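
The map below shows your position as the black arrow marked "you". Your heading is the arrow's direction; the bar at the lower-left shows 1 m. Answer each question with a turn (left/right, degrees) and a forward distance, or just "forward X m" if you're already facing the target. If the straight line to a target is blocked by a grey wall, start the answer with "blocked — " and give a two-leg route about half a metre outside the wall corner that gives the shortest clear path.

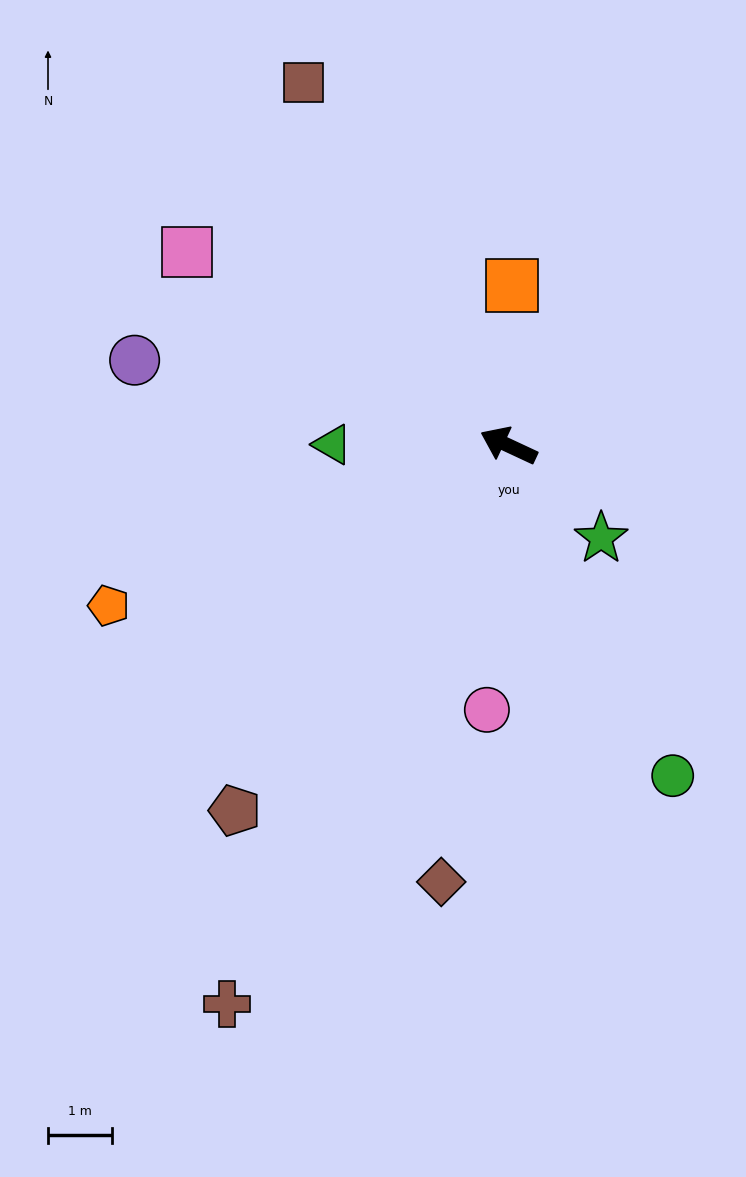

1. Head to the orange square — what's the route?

turn right 66°, forward 2.5 m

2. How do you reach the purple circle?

turn left 12°, forward 6.0 m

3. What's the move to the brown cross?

turn left 88°, forward 9.8 m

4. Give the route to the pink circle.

turn left 110°, forward 4.2 m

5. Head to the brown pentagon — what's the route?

turn left 78°, forward 7.2 m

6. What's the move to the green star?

turn left 160°, forward 2.1 m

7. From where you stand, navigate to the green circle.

turn left 141°, forward 5.8 m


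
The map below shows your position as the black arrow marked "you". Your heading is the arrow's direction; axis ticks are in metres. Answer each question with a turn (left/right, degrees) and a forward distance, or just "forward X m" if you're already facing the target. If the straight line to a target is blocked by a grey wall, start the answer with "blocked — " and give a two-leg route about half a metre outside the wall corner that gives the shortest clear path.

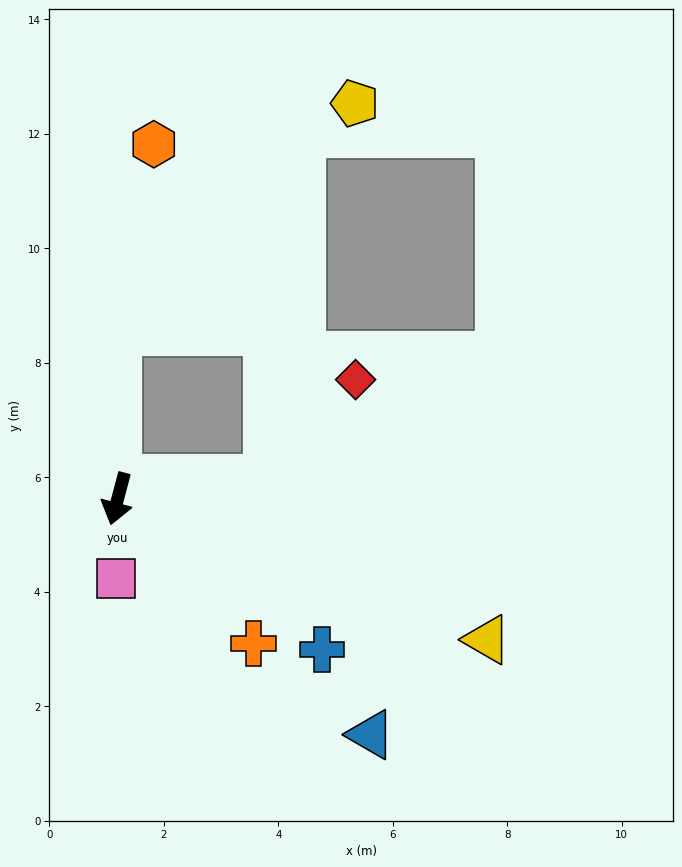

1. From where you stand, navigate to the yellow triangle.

turn left 84°, forward 6.9 m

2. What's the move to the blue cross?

turn left 68°, forward 4.4 m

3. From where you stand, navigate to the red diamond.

blocked — turn left 112°, forward 2.7 m, then turn left 41°, forward 2.3 m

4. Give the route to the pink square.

turn left 14°, forward 1.4 m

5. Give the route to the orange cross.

turn left 58°, forward 3.5 m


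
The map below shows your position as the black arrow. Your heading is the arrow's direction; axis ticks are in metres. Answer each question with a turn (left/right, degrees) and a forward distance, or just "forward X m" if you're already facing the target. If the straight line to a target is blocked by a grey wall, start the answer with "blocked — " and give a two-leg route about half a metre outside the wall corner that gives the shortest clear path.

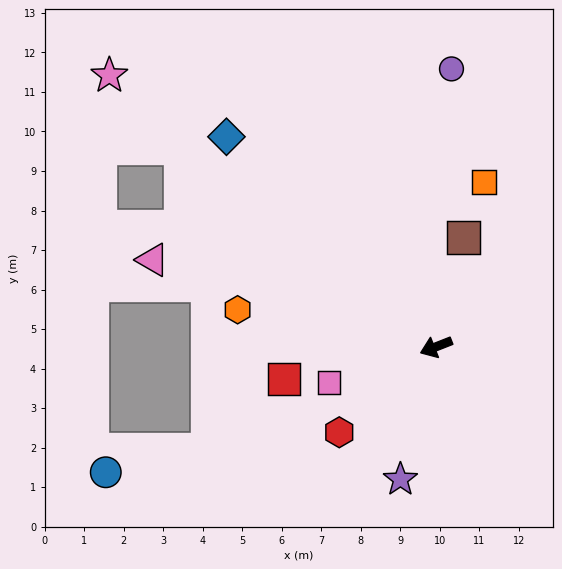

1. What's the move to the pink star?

turn right 61°, forward 10.7 m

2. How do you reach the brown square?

turn right 126°, forward 2.8 m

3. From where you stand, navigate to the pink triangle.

turn right 39°, forward 7.5 m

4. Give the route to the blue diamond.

turn right 67°, forward 7.5 m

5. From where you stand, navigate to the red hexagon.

turn left 20°, forward 3.3 m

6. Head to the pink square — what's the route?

turn right 3°, forward 2.9 m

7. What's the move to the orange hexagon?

turn right 32°, forward 5.1 m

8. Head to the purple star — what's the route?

turn left 53°, forward 3.5 m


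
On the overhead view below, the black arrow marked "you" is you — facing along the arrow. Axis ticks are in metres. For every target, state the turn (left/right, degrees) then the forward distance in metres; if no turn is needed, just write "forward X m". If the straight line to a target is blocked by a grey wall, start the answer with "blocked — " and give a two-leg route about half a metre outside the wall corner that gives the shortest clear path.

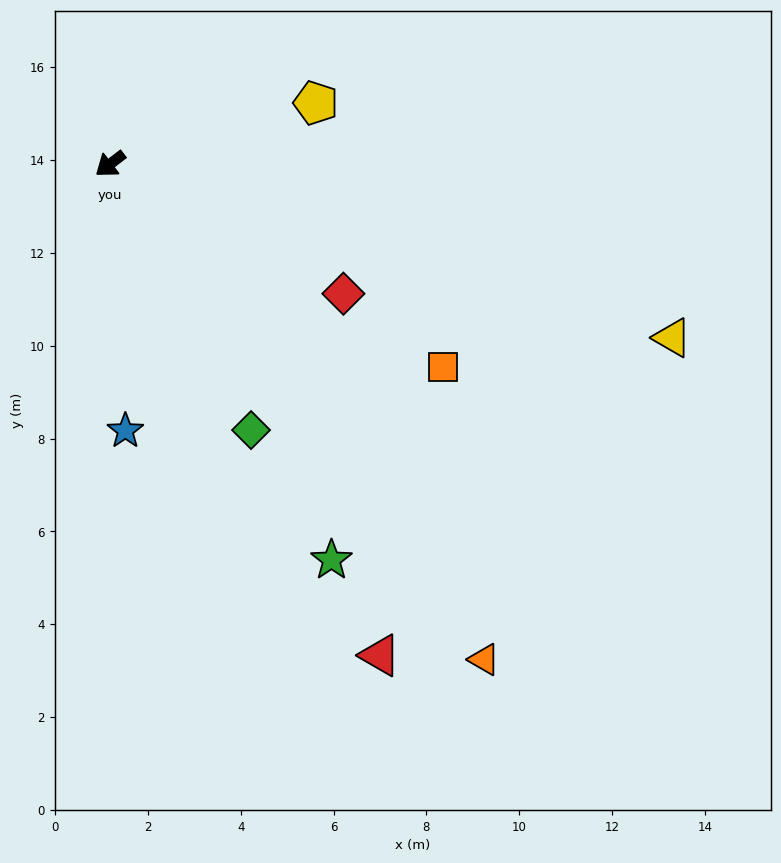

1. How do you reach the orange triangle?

turn left 90°, forward 13.4 m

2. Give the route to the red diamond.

turn left 113°, forward 5.7 m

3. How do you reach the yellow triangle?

turn left 125°, forward 12.7 m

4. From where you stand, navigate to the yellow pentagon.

turn left 159°, forward 4.6 m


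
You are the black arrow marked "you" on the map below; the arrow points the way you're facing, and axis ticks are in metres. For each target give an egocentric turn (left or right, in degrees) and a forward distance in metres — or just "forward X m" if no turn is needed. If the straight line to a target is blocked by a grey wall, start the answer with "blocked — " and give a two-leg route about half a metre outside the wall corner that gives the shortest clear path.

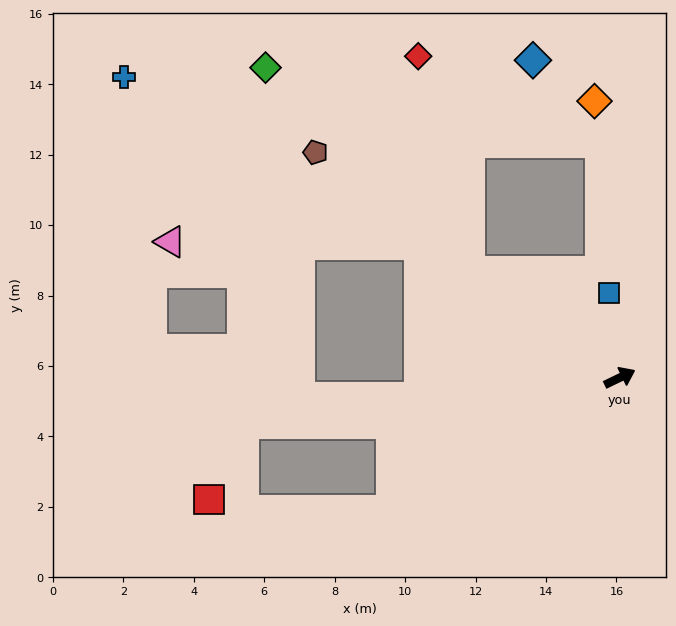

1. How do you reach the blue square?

turn left 71°, forward 2.4 m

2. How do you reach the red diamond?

blocked — turn left 119°, forward 5.2 m, then turn right 41°, forward 6.3 m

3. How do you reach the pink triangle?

blocked — turn left 121°, forward 6.8 m, then turn left 32°, forward 7.1 m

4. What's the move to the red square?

blocked — turn left 161°, forward 10.8 m, then turn left 58°, forward 2.4 m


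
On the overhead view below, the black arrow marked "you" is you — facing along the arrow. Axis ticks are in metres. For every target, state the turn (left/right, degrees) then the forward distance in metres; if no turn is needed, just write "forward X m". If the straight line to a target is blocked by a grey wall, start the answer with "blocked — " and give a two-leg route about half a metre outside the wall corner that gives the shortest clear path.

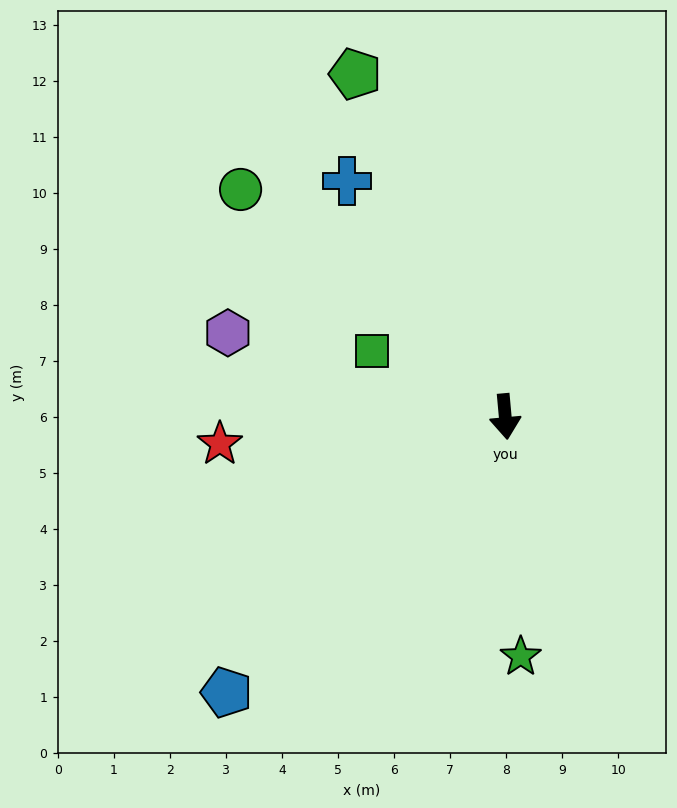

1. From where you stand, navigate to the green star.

forward 4.3 m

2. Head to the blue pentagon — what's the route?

turn right 50°, forward 7.0 m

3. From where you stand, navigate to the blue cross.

turn right 151°, forward 5.1 m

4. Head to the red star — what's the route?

turn right 90°, forward 5.1 m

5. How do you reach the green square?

turn right 121°, forward 2.7 m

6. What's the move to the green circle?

turn right 136°, forward 6.2 m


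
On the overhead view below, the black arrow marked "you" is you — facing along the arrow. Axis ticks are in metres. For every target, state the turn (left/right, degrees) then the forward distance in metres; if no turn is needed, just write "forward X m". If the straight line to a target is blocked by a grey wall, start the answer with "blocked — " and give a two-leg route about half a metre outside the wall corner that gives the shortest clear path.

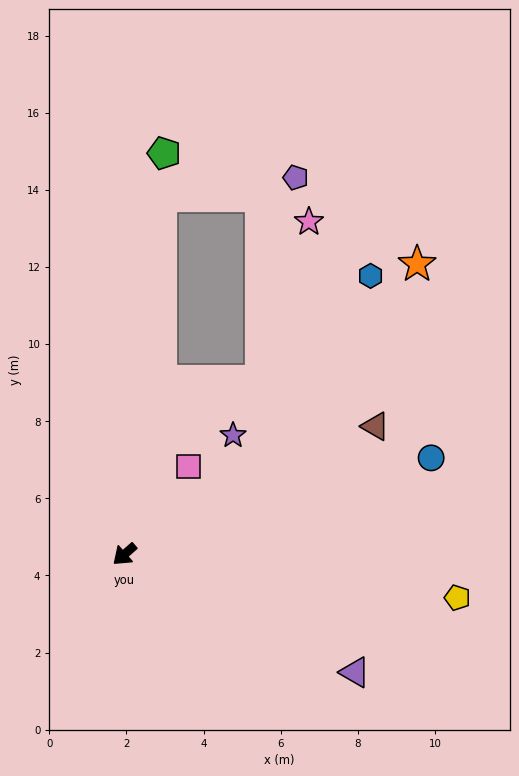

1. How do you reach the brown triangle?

turn left 166°, forward 7.3 m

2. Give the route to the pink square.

turn right 167°, forward 2.8 m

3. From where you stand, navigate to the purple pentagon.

blocked — turn right 137°, forward 9.3 m, then turn right 77°, forward 3.5 m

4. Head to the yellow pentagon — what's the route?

turn left 131°, forward 8.7 m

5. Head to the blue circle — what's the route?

turn left 156°, forward 8.3 m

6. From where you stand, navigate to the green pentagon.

turn right 137°, forward 10.5 m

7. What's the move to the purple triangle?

turn left 112°, forward 6.7 m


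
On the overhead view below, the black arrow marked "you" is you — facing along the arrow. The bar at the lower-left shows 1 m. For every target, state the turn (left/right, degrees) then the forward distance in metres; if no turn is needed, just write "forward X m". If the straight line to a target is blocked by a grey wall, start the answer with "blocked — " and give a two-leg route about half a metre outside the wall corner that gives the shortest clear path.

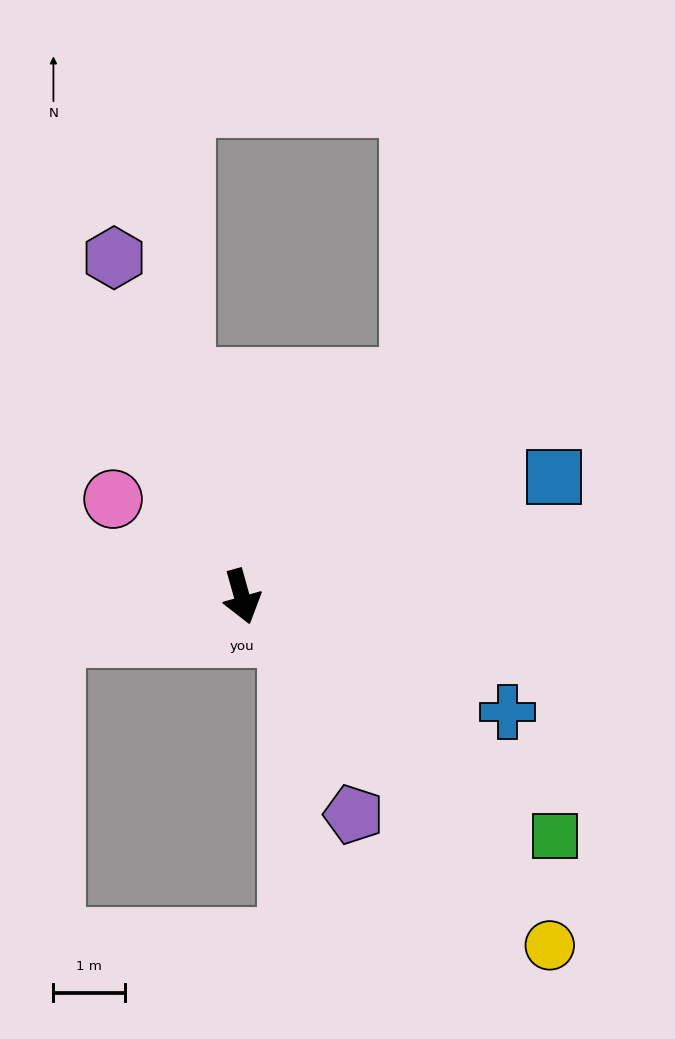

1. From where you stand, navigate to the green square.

turn left 37°, forward 5.5 m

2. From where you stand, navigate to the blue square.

turn left 95°, forward 4.7 m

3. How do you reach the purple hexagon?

turn right 175°, forward 5.1 m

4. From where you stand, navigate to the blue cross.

turn left 51°, forward 4.1 m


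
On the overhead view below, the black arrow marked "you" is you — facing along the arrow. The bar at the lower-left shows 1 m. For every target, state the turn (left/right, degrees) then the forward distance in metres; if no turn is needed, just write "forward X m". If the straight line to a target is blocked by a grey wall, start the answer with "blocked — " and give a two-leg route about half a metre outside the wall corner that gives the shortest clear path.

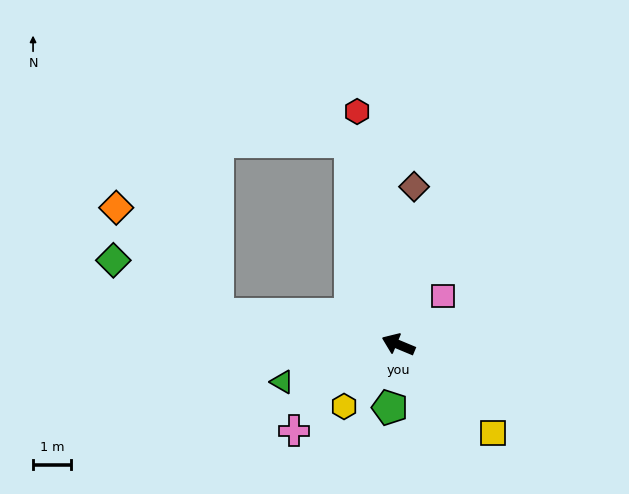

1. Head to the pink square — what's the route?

turn right 110°, forward 1.7 m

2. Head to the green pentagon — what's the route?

turn left 105°, forward 1.7 m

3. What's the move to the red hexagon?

turn right 57°, forward 6.2 m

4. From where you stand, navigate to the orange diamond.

blocked — turn left 13°, forward 4.8 m, then turn right 37°, forward 3.8 m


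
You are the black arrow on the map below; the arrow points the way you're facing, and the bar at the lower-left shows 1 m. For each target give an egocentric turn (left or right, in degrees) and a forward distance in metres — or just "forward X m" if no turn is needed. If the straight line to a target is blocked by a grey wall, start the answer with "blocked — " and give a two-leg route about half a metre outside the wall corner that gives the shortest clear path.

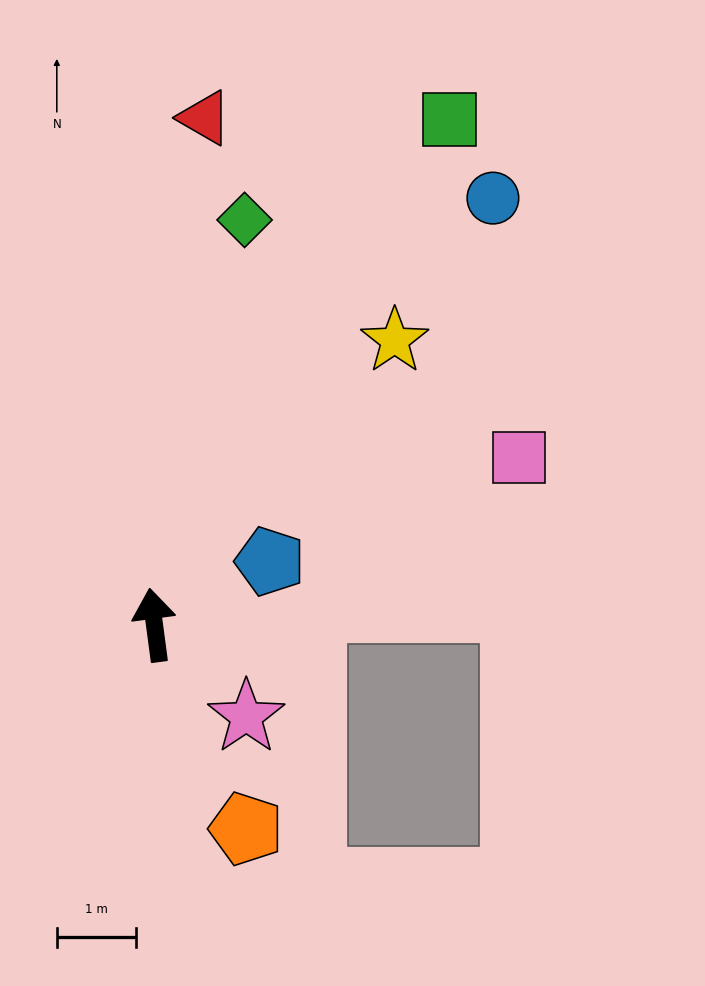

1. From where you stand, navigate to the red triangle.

turn right 13°, forward 6.5 m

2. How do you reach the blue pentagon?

turn right 69°, forward 1.7 m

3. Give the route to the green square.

turn right 38°, forward 7.4 m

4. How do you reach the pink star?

turn right 143°, forward 1.6 m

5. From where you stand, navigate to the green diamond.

turn right 20°, forward 5.3 m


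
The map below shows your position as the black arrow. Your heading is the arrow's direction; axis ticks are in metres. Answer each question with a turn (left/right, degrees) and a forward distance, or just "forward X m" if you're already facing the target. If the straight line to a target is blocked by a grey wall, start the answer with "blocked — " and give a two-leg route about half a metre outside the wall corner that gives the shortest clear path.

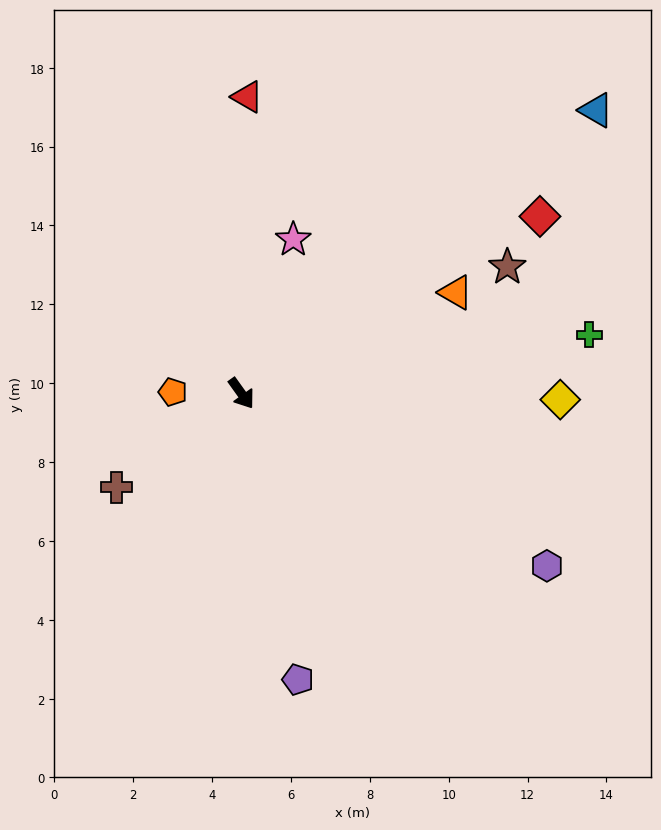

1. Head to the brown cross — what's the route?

turn right 89°, forward 4.0 m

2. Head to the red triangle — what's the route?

turn left 143°, forward 7.5 m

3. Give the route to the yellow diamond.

turn left 53°, forward 8.1 m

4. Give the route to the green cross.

turn left 64°, forward 8.9 m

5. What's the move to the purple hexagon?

turn left 25°, forward 8.9 m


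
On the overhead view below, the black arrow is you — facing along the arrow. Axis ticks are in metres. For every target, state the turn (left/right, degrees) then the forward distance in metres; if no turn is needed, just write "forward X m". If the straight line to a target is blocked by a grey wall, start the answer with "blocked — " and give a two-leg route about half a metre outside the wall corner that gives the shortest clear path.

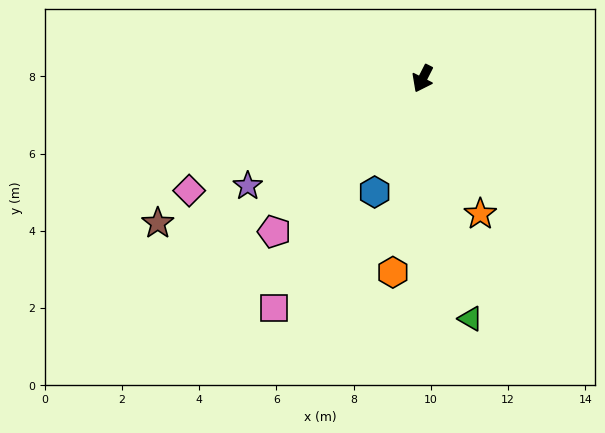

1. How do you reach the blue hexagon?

turn left 4°, forward 3.2 m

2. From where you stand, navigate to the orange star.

turn left 50°, forward 3.8 m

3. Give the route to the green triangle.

turn left 38°, forward 6.3 m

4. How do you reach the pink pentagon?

turn right 17°, forward 5.5 m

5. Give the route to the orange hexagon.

turn left 18°, forward 5.1 m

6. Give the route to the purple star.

turn right 31°, forward 5.3 m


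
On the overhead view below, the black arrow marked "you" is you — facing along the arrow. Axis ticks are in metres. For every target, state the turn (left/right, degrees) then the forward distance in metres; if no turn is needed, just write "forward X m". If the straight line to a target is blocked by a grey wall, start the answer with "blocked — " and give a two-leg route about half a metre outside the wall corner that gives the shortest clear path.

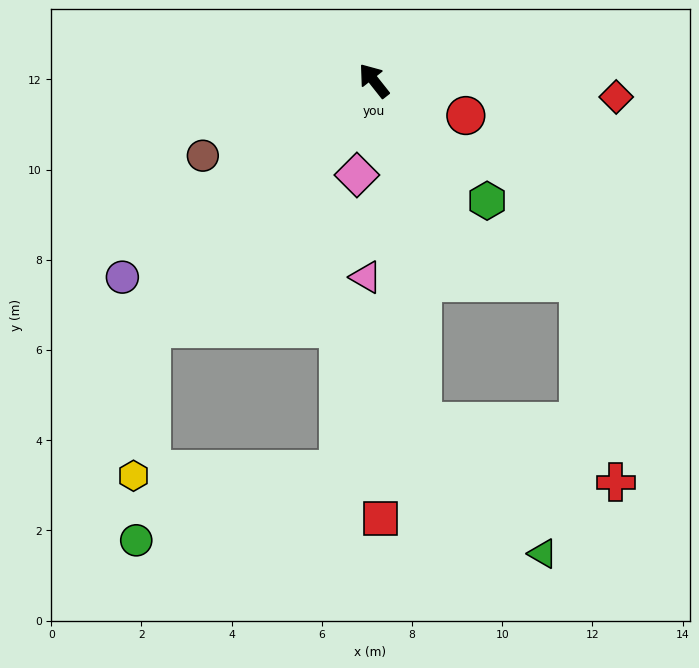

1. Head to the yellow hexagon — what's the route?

blocked — turn left 100°, forward 7.4 m, then turn left 34°, forward 3.3 m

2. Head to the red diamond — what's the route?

turn right 132°, forward 5.4 m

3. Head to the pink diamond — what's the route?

turn left 131°, forward 2.1 m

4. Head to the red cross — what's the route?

blocked — turn left 150°, forward 7.6 m, then turn left 64°, forward 4.5 m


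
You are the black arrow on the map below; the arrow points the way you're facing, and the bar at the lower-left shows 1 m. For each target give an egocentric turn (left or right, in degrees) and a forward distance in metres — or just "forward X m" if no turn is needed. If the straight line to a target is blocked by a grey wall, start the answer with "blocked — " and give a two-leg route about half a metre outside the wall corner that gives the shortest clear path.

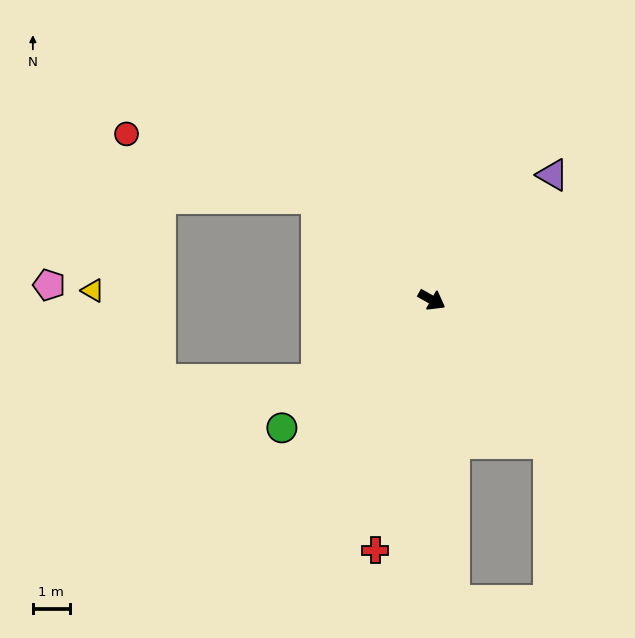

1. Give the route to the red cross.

turn right 73°, forward 6.9 m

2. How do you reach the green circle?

turn right 110°, forward 5.3 m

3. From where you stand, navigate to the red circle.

blocked — turn left 168°, forward 4.2 m, then turn left 23°, forward 5.4 m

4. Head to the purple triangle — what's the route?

turn left 75°, forward 4.7 m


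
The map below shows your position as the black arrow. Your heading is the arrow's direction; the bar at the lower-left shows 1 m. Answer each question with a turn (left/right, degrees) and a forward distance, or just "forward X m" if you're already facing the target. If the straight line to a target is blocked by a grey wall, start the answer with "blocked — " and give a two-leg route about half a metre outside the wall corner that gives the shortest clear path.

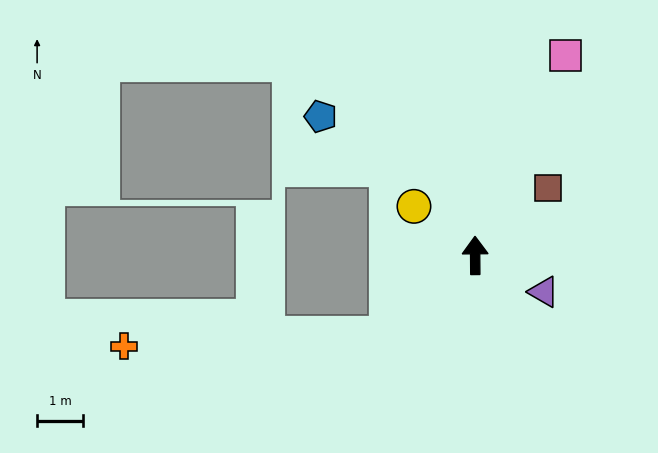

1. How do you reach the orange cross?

blocked — turn left 132°, forward 2.6 m, then turn right 40°, forward 5.7 m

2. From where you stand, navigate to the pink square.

turn right 25°, forward 4.8 m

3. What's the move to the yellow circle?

turn left 51°, forward 1.7 m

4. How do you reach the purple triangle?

turn right 118°, forward 1.7 m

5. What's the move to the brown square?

turn right 48°, forward 2.2 m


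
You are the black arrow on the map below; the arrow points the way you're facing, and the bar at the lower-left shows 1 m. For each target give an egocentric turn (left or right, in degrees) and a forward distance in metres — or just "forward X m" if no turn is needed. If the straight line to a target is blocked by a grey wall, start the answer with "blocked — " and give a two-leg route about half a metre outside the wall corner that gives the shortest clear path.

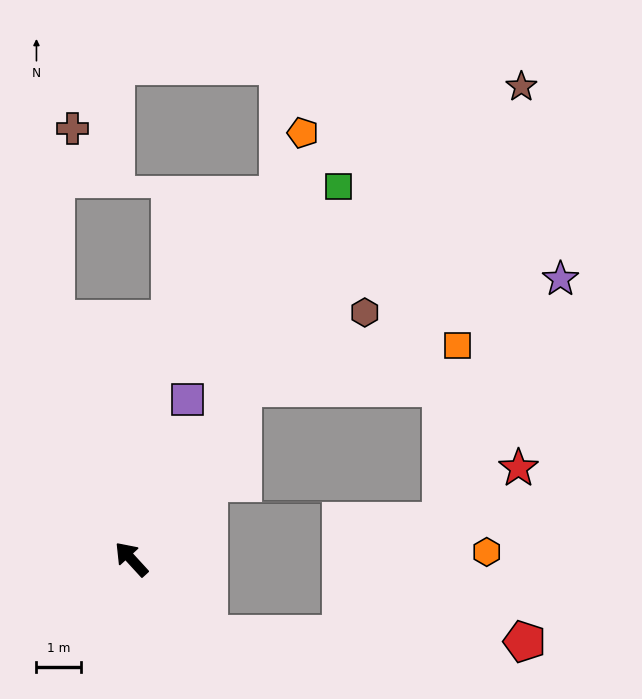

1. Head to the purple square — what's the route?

turn right 62°, forward 3.8 m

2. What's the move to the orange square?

blocked — turn right 76°, forward 4.6 m, then turn right 45°, forward 4.9 m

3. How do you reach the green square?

turn right 72°, forward 9.6 m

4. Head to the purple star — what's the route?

blocked — turn right 76°, forward 4.6 m, then turn right 38°, forward 7.5 m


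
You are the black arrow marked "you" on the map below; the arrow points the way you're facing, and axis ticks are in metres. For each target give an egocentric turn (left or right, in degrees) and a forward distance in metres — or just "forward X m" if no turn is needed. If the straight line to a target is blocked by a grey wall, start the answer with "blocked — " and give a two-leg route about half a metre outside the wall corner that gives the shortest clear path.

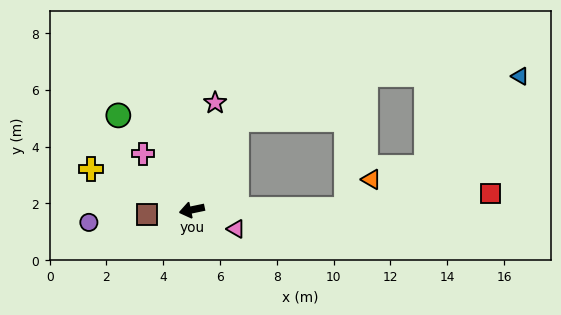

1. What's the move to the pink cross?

turn right 61°, forward 2.6 m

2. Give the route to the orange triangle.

blocked — turn left 169°, forward 5.4 m, then turn left 48°, forward 1.4 m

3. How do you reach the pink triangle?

turn left 145°, forward 1.7 m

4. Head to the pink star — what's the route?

turn right 114°, forward 3.9 m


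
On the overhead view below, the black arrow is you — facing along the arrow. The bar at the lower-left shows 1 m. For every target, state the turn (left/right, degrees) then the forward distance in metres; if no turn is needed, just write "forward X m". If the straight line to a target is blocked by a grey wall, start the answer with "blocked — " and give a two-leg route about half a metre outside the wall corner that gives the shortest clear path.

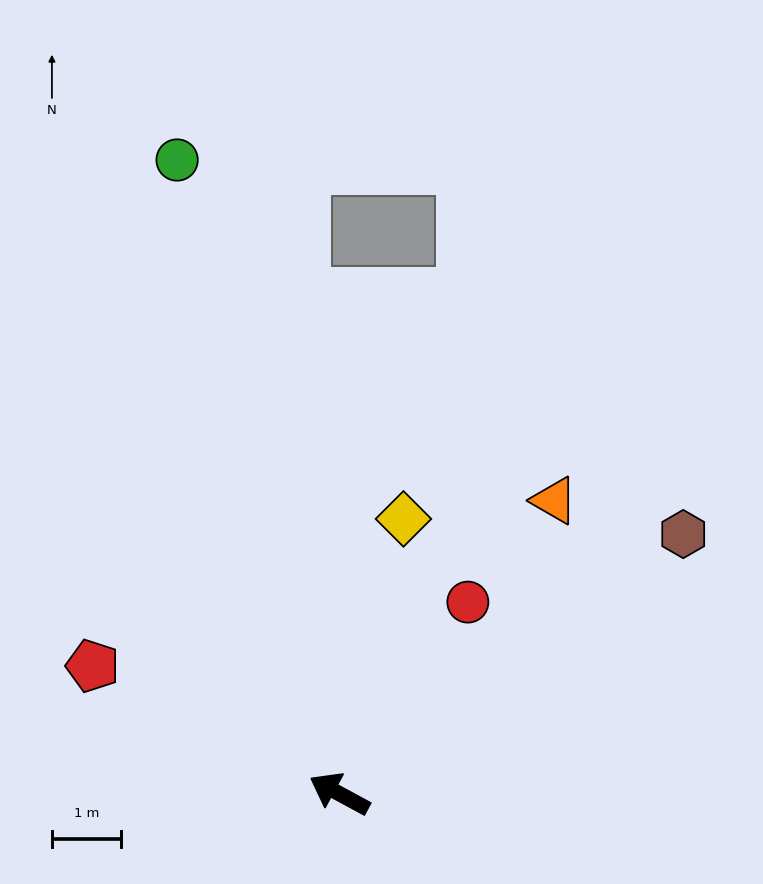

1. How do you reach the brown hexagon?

turn right 115°, forward 6.2 m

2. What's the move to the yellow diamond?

turn right 75°, forward 4.1 m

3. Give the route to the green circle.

turn right 47°, forward 9.5 m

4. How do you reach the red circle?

turn right 95°, forward 3.3 m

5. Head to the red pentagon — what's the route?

forward 4.0 m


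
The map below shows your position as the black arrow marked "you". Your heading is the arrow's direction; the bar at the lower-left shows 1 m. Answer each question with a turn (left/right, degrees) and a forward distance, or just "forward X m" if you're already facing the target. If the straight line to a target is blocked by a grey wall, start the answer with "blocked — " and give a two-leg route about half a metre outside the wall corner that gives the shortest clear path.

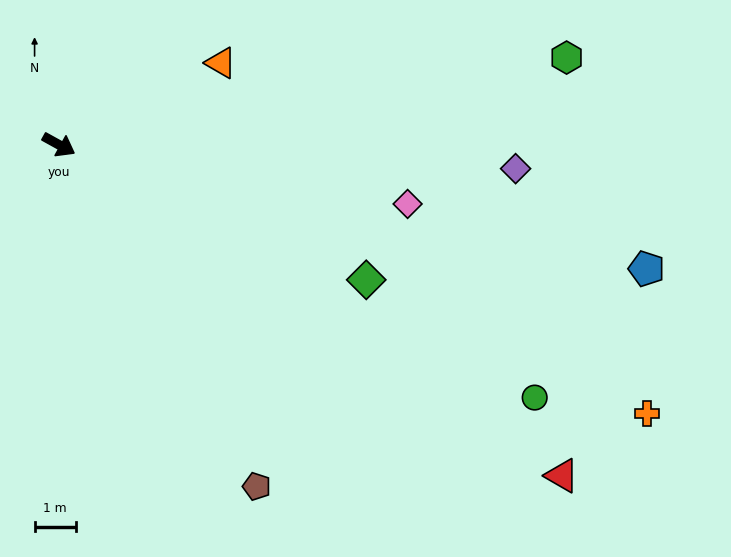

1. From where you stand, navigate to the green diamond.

turn left 5°, forward 8.1 m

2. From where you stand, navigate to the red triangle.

turn right 4°, forward 14.6 m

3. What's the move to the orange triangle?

turn left 56°, forward 4.4 m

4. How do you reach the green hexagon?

turn left 39°, forward 12.5 m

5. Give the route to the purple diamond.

turn left 26°, forward 11.1 m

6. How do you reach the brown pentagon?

turn right 31°, forward 9.6 m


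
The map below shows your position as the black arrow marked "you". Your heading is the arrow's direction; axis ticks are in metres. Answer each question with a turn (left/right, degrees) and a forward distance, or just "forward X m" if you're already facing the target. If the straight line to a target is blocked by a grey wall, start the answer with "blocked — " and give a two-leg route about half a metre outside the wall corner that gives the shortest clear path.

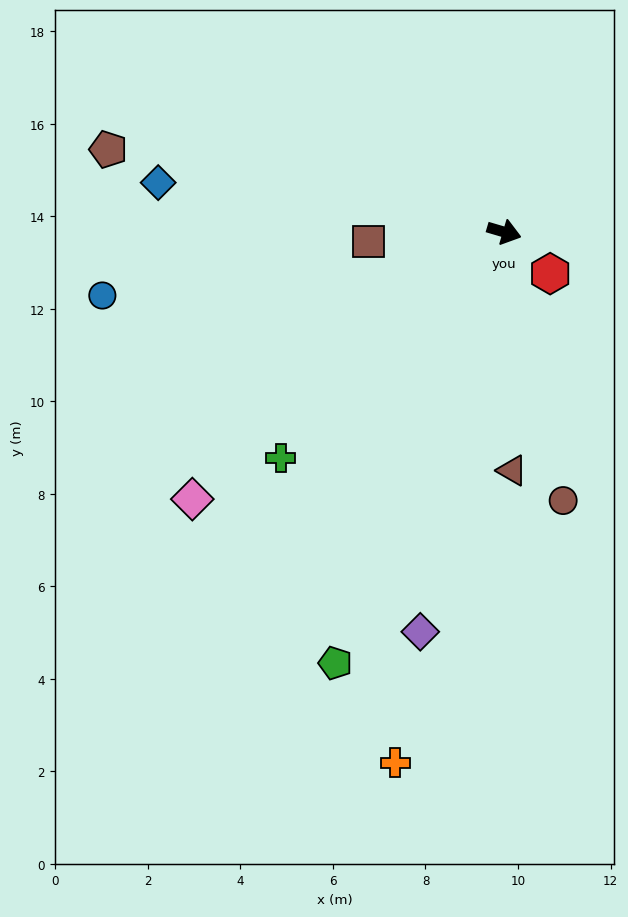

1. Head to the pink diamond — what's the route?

turn right 123°, forward 8.9 m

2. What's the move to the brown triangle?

turn right 72°, forward 5.2 m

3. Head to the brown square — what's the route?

turn right 160°, forward 2.9 m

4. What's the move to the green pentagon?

turn right 95°, forward 10.0 m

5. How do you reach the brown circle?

turn right 61°, forward 5.9 m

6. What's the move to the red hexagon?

turn right 26°, forward 1.3 m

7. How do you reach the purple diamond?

turn right 85°, forward 8.8 m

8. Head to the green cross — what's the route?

turn right 118°, forward 6.9 m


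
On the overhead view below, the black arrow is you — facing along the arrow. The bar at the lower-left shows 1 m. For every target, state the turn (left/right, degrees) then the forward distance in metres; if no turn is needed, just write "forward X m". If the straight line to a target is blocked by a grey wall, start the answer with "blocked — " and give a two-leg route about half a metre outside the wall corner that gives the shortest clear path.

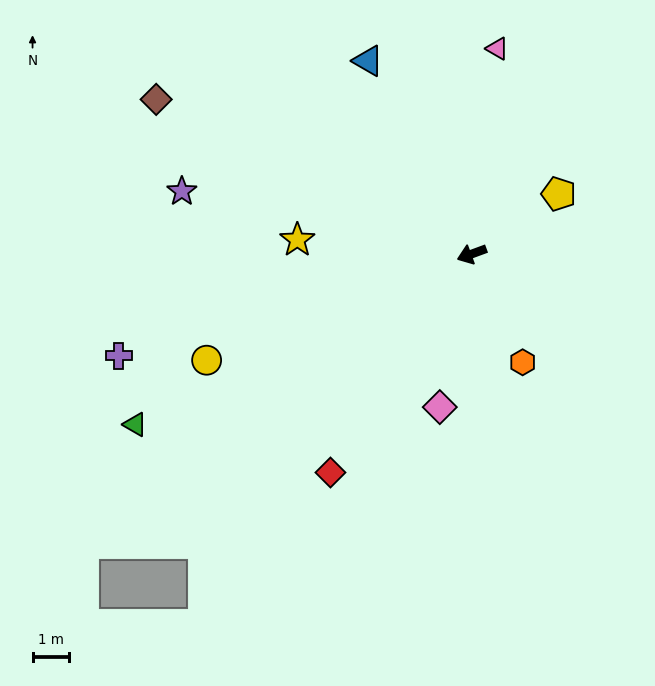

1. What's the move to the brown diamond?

turn right 46°, forward 9.7 m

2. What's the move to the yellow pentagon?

turn right 166°, forward 2.9 m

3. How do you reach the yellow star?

turn right 25°, forward 4.8 m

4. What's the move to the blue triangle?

turn right 82°, forward 6.1 m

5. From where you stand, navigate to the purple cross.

turn right 4°, forward 10.1 m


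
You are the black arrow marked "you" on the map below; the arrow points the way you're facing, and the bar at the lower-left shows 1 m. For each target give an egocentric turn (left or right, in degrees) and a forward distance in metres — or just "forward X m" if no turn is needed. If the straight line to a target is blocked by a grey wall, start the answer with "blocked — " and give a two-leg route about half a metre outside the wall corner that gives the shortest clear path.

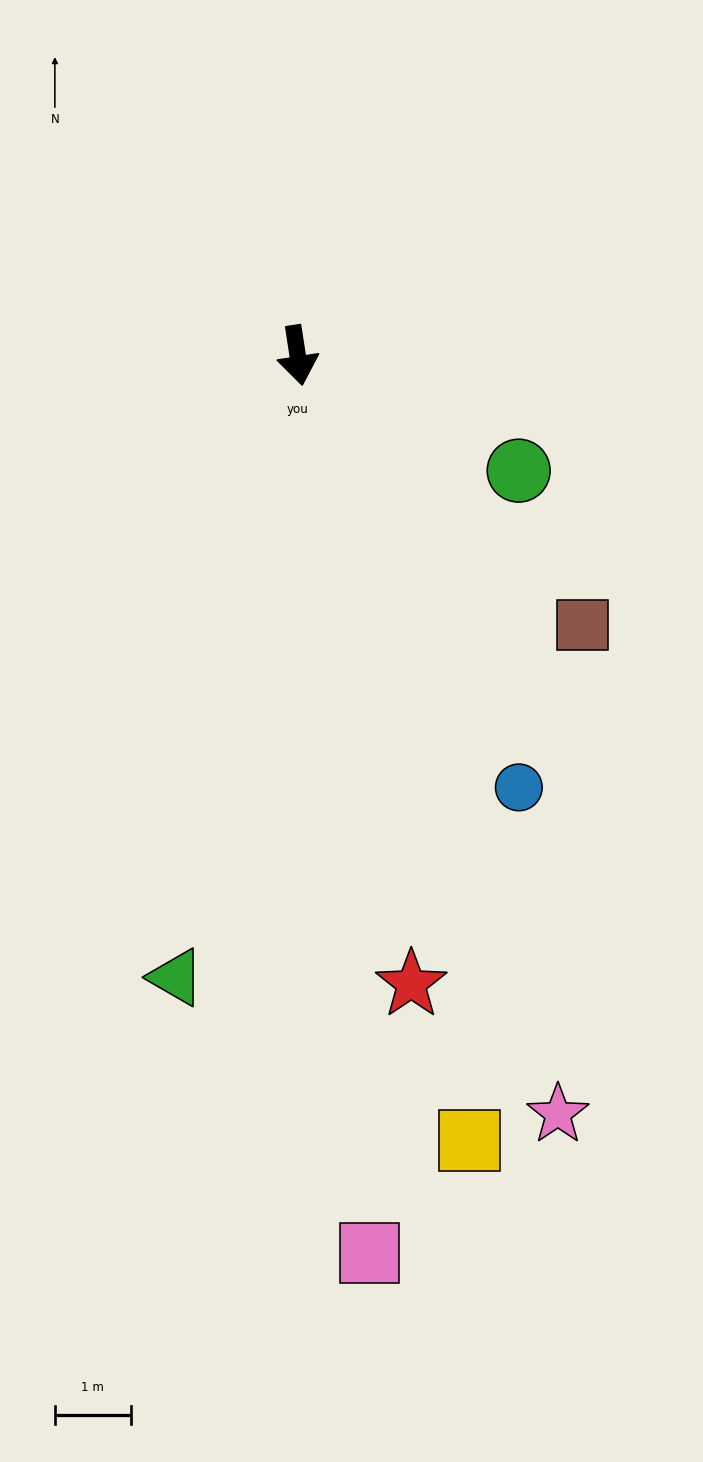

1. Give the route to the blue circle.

turn left 18°, forward 6.4 m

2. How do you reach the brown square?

turn left 38°, forward 5.2 m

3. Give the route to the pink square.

turn right 4°, forward 11.9 m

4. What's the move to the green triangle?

turn right 20°, forward 8.4 m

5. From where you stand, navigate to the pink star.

turn left 10°, forward 10.6 m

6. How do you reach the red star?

forward 8.4 m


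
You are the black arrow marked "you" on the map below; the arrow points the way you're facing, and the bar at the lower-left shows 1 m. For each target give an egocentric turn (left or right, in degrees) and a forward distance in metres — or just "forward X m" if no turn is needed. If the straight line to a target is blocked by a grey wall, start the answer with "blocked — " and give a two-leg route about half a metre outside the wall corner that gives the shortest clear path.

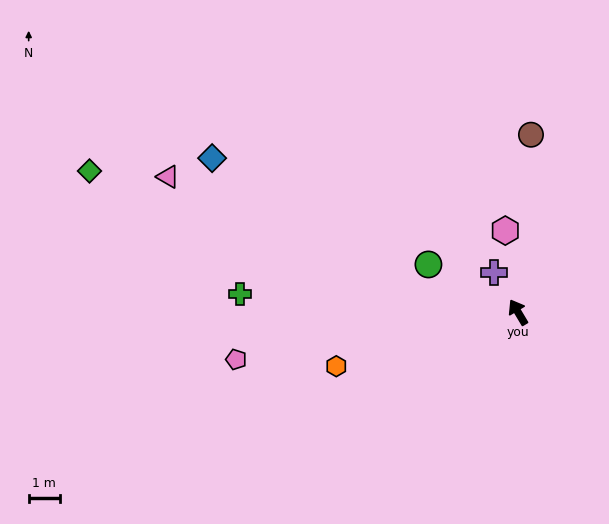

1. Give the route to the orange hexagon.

turn left 76°, forward 6.1 m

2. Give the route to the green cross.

turn left 55°, forward 8.9 m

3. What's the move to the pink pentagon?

turn left 69°, forward 9.1 m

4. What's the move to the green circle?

turn left 31°, forward 3.2 m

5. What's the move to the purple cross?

forward 1.5 m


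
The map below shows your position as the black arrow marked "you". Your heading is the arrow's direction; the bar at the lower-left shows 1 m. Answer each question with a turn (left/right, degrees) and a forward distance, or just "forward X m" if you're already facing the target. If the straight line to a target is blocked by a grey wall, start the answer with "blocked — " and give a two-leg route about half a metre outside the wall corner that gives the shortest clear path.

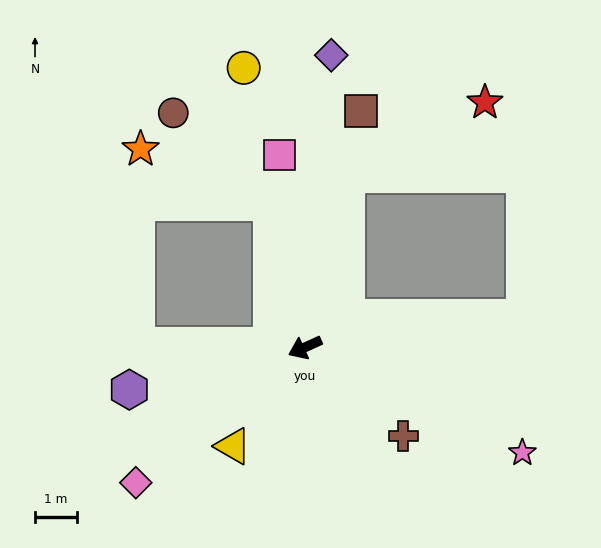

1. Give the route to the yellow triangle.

turn left 30°, forward 2.9 m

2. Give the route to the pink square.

turn right 107°, forward 4.6 m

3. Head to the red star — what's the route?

blocked — turn right 128°, forward 4.2 m, then turn right 49°, forward 3.7 m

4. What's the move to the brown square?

turn right 128°, forward 5.7 m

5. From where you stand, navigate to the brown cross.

turn left 114°, forward 3.1 m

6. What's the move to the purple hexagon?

turn right 11°, forward 4.3 m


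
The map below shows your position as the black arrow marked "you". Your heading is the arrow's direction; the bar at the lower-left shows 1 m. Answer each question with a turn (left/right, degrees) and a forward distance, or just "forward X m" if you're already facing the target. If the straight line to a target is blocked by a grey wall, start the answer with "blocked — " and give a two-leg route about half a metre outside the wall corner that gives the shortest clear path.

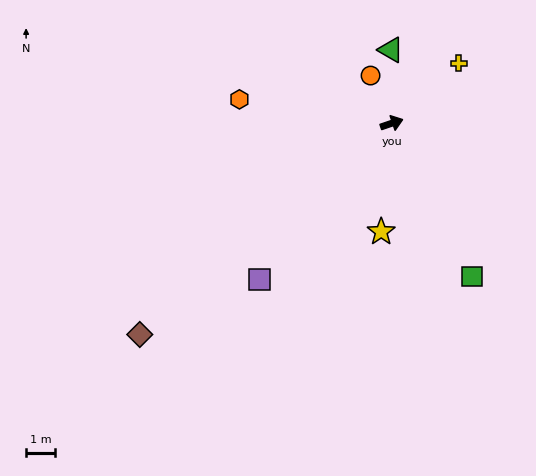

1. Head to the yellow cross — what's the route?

turn left 23°, forward 3.2 m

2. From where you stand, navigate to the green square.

turn right 81°, forward 6.1 m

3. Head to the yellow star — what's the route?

turn right 114°, forward 3.8 m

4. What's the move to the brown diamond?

turn right 159°, forward 11.6 m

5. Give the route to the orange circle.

turn left 95°, forward 1.8 m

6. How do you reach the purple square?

turn right 149°, forward 7.2 m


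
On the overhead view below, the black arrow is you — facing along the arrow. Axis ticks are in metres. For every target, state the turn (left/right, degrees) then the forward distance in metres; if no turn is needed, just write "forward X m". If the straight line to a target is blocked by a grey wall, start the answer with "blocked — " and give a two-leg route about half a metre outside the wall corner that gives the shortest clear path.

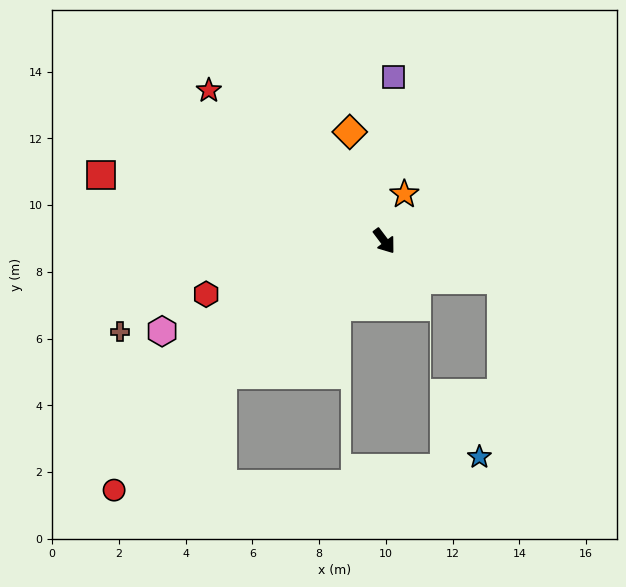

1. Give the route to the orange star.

turn left 120°, forward 1.5 m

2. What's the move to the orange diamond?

turn left 161°, forward 3.4 m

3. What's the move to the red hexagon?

turn right 110°, forward 5.6 m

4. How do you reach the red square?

turn right 140°, forward 8.7 m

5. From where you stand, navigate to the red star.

turn right 168°, forward 6.9 m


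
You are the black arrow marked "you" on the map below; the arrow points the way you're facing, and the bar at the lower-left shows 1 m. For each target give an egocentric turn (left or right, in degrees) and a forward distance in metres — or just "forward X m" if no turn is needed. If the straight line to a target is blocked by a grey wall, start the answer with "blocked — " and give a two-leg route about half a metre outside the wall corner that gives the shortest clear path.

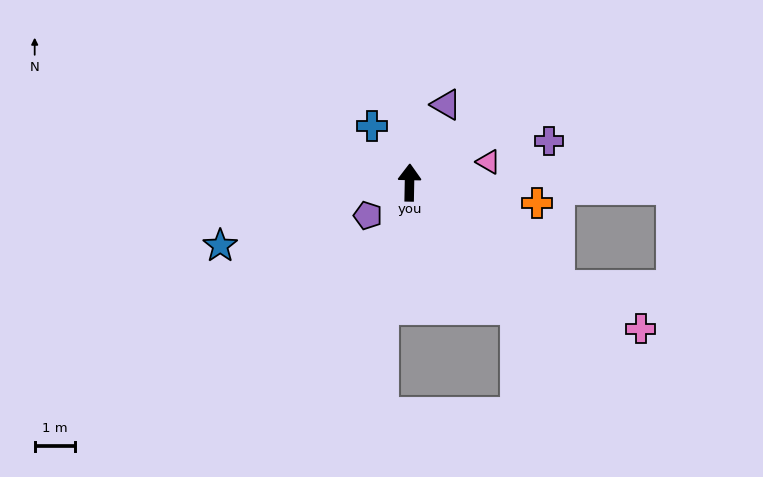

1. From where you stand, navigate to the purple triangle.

turn right 24°, forward 2.1 m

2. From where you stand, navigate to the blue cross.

turn left 35°, forward 1.7 m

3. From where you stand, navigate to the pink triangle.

turn right 74°, forward 2.0 m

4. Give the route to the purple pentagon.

turn left 129°, forward 1.3 m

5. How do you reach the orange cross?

turn right 98°, forward 3.2 m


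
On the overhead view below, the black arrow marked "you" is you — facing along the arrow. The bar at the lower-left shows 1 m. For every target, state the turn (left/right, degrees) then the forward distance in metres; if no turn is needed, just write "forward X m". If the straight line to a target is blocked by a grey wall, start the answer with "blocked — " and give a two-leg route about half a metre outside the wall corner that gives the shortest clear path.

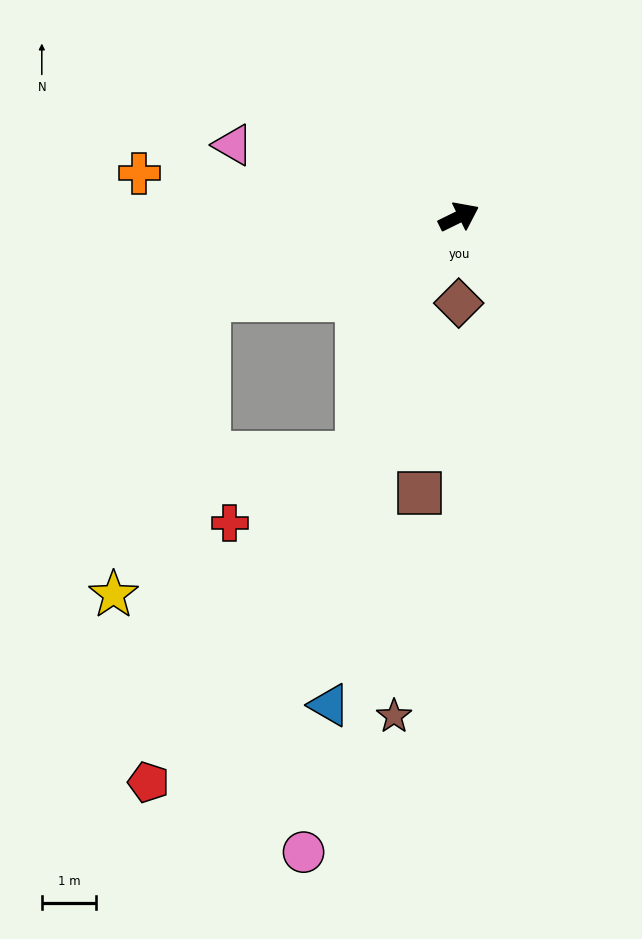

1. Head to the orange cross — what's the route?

turn left 146°, forward 6.0 m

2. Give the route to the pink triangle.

turn left 136°, forward 4.4 m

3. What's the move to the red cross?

blocked — turn right 139°, forward 4.8 m, then turn right 39°, forward 2.7 m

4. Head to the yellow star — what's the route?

blocked — turn left 172°, forward 4.9 m, then turn left 54°, forward 5.7 m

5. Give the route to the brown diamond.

turn right 116°, forward 1.6 m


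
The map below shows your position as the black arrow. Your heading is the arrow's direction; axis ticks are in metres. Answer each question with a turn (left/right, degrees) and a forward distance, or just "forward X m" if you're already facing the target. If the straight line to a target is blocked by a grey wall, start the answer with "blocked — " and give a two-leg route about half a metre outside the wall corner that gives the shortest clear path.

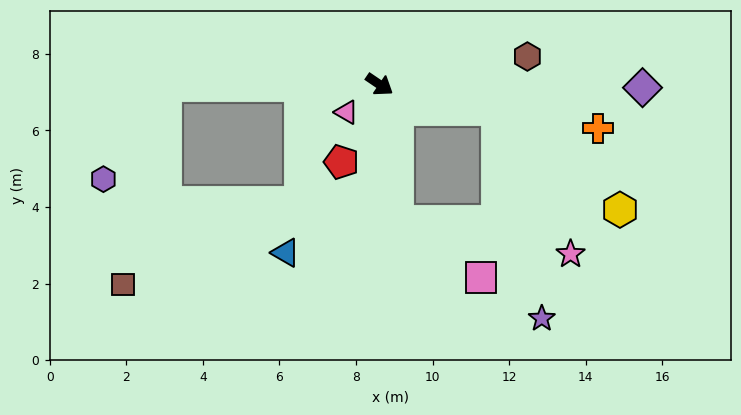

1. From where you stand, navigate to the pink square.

blocked — turn right 48°, forward 3.6 m, then turn left 48°, forward 2.6 m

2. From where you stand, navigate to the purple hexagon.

blocked — turn right 145°, forward 5.6 m, then turn left 55°, forward 2.9 m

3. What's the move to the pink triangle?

turn right 106°, forward 1.1 m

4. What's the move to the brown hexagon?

turn left 45°, forward 3.9 m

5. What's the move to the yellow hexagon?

blocked — turn left 22°, forward 3.2 m, then turn right 27°, forward 4.1 m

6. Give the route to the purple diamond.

turn left 33°, forward 6.9 m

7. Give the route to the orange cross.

turn left 23°, forward 5.8 m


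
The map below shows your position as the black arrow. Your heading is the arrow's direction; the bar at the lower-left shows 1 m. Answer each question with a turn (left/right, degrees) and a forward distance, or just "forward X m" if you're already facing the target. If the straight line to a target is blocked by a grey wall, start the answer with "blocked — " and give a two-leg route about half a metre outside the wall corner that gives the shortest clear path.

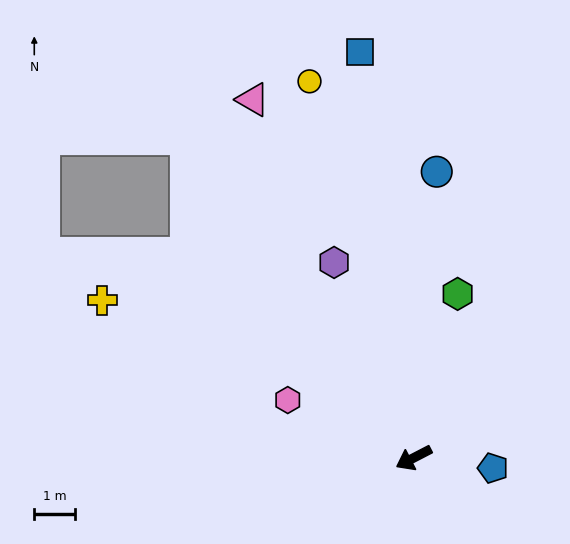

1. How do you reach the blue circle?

turn right 122°, forward 7.0 m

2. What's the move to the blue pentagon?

turn left 145°, forward 2.0 m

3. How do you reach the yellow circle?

turn right 102°, forward 9.6 m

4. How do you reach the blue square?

turn right 110°, forward 10.1 m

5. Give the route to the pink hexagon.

turn right 52°, forward 3.4 m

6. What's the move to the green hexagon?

turn right 132°, forward 4.2 m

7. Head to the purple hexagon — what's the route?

turn right 95°, forward 5.2 m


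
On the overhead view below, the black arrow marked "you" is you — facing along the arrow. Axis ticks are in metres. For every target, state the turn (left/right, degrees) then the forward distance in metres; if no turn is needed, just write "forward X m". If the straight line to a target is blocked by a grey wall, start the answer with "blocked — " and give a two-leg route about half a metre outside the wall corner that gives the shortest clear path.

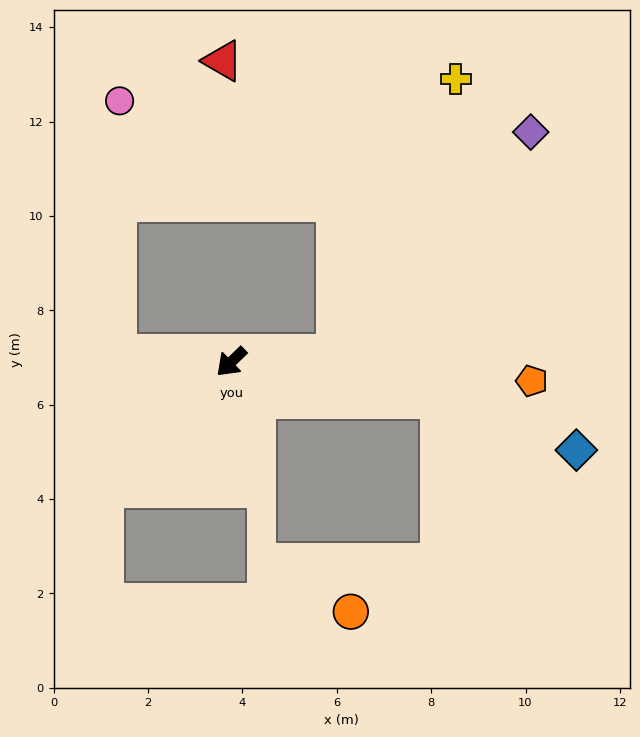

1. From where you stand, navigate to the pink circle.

blocked — turn right 48°, forward 2.4 m, then turn right 87°, forward 5.4 m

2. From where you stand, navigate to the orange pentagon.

turn left 132°, forward 6.4 m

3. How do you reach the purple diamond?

blocked — turn left 140°, forward 2.2 m, then turn left 45°, forward 6.3 m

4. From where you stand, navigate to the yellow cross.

blocked — turn left 140°, forward 2.2 m, then turn left 63°, forward 6.4 m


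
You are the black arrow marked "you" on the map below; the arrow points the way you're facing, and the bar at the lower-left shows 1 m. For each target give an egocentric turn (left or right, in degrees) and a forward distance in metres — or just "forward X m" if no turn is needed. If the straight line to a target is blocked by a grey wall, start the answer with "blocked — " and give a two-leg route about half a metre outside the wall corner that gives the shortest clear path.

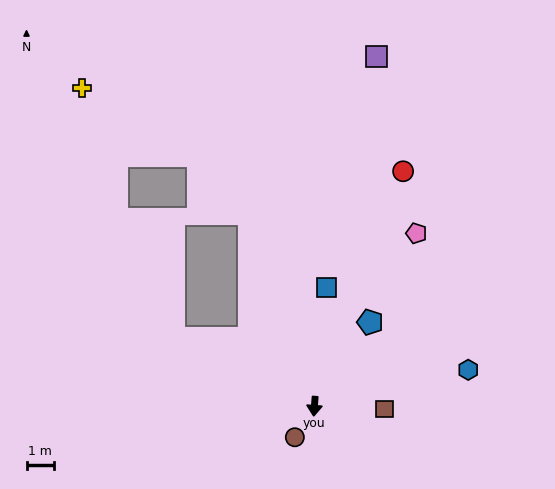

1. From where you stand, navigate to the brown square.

turn left 92°, forward 2.5 m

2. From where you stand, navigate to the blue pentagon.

turn left 151°, forward 3.6 m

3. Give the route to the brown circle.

turn right 28°, forward 1.3 m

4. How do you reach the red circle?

turn left 164°, forward 9.1 m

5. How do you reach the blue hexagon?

turn left 108°, forward 5.7 m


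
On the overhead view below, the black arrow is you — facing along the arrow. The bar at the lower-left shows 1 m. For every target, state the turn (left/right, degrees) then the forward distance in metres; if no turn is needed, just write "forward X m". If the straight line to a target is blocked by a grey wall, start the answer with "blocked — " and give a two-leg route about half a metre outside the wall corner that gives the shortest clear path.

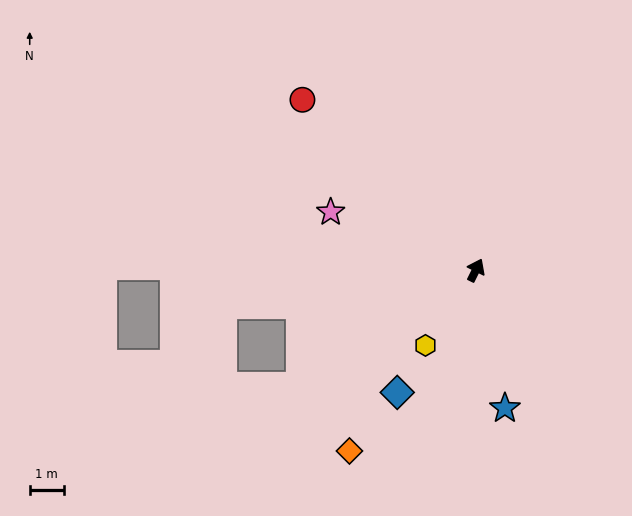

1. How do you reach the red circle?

turn left 72°, forward 7.2 m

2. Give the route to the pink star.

turn left 95°, forward 4.6 m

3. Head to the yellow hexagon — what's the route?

turn left 173°, forward 2.7 m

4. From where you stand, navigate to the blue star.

turn right 142°, forward 4.2 m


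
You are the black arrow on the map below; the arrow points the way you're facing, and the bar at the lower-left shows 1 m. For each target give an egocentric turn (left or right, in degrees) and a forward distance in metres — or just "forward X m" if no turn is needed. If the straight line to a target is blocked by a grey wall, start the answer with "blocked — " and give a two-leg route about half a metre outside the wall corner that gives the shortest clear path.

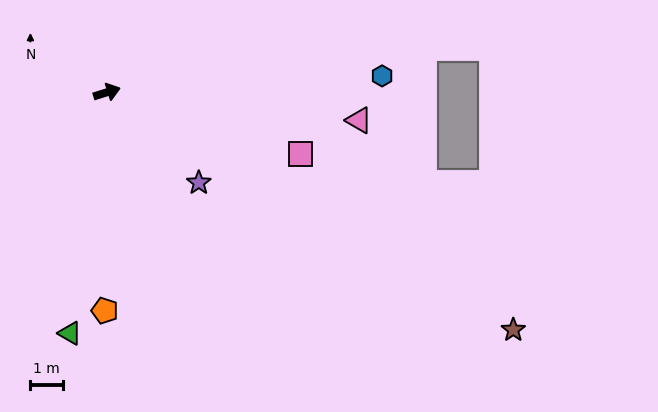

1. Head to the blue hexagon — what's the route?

turn right 14°, forward 8.6 m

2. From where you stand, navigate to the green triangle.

turn right 116°, forward 7.6 m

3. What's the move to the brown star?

turn right 48°, forward 14.6 m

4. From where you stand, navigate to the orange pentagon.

turn right 108°, forward 6.8 m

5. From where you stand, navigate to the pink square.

turn right 35°, forward 6.3 m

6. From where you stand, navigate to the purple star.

turn right 62°, forward 4.0 m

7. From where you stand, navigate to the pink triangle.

turn right 24°, forward 7.9 m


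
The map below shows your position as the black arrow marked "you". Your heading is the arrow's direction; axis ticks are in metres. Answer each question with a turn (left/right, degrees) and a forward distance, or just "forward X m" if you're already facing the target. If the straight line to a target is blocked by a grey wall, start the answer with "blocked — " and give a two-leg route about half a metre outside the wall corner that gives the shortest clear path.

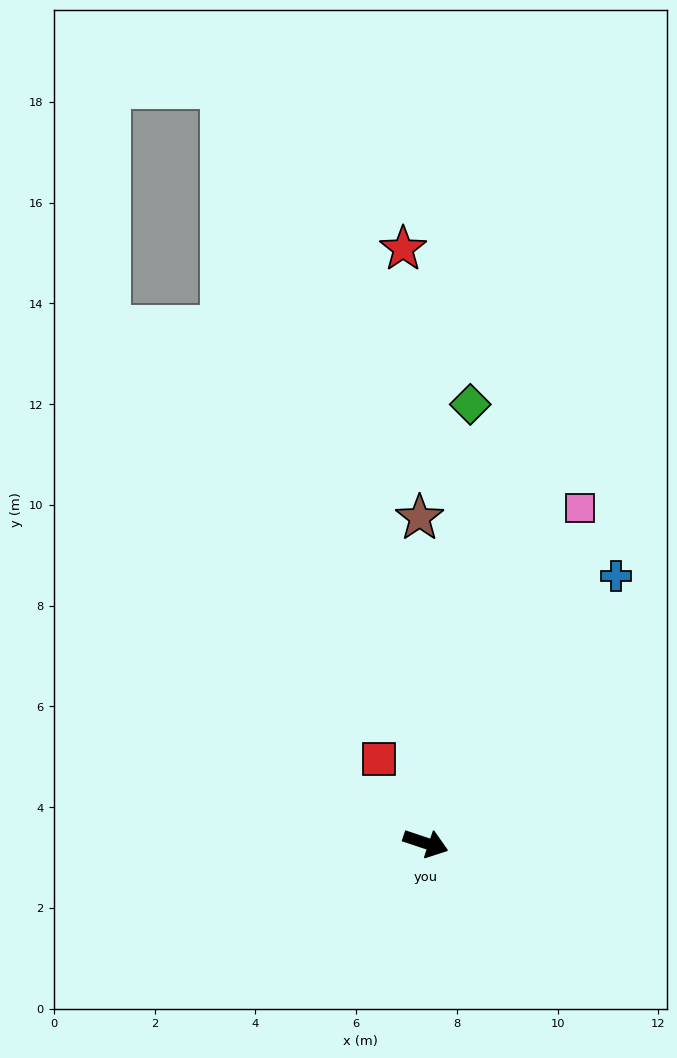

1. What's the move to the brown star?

turn left 110°, forward 6.5 m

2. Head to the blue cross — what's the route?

turn left 73°, forward 6.5 m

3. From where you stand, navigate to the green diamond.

turn left 103°, forward 8.8 m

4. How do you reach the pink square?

turn left 84°, forward 7.3 m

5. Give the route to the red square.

turn left 138°, forward 1.9 m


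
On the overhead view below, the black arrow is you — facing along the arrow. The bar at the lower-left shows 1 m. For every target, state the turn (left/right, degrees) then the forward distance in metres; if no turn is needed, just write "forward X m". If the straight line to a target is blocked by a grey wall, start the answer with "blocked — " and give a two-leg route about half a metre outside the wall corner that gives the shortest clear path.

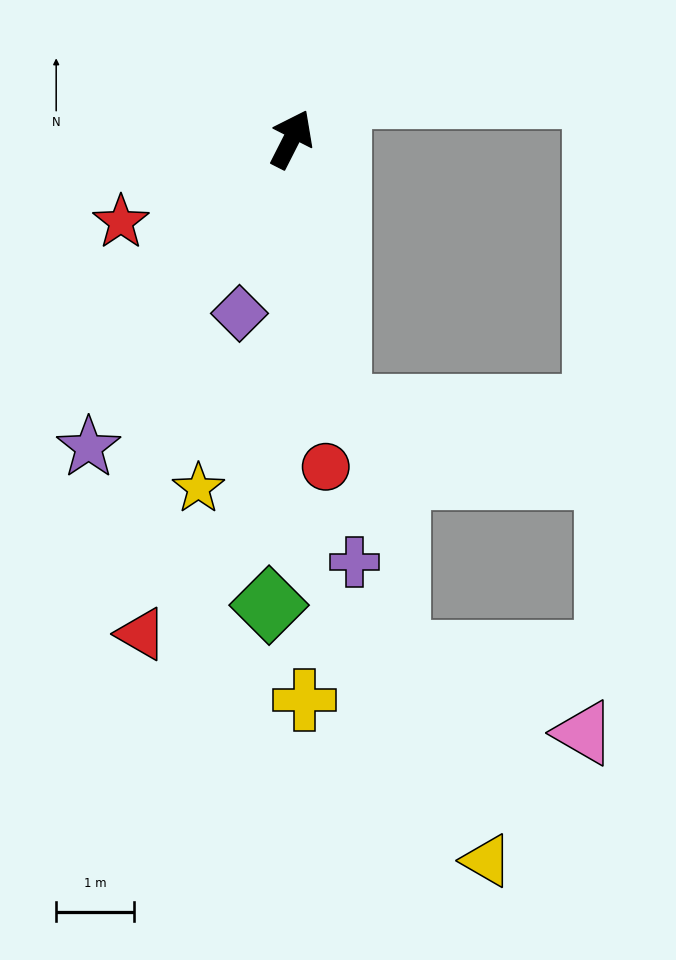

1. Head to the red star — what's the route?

turn left 143°, forward 2.4 m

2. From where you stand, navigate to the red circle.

turn right 147°, forward 4.2 m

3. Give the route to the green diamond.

turn right 156°, forward 6.0 m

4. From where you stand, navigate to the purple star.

turn left 174°, forward 4.7 m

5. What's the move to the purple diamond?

turn right 170°, forward 2.3 m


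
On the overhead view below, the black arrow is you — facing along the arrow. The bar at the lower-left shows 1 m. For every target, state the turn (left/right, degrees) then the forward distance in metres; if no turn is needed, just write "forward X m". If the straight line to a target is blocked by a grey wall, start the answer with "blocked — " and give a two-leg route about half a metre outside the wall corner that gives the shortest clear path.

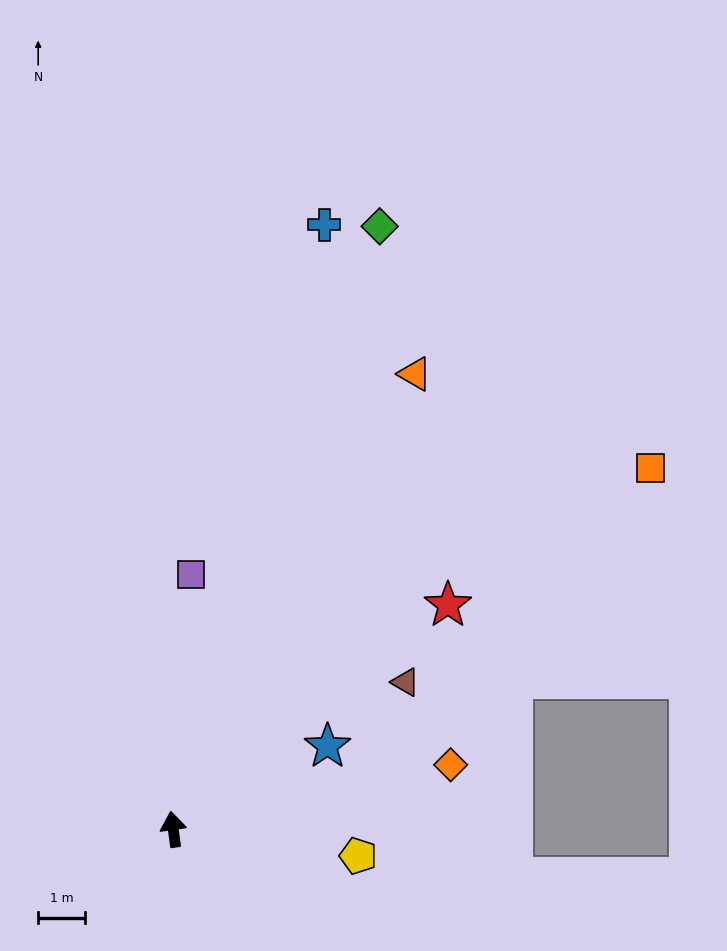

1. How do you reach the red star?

turn right 59°, forward 7.5 m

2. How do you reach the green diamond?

turn right 27°, forward 13.5 m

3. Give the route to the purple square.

turn right 12°, forward 5.4 m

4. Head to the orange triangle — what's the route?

turn right 36°, forward 10.9 m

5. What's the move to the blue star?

turn right 70°, forward 3.7 m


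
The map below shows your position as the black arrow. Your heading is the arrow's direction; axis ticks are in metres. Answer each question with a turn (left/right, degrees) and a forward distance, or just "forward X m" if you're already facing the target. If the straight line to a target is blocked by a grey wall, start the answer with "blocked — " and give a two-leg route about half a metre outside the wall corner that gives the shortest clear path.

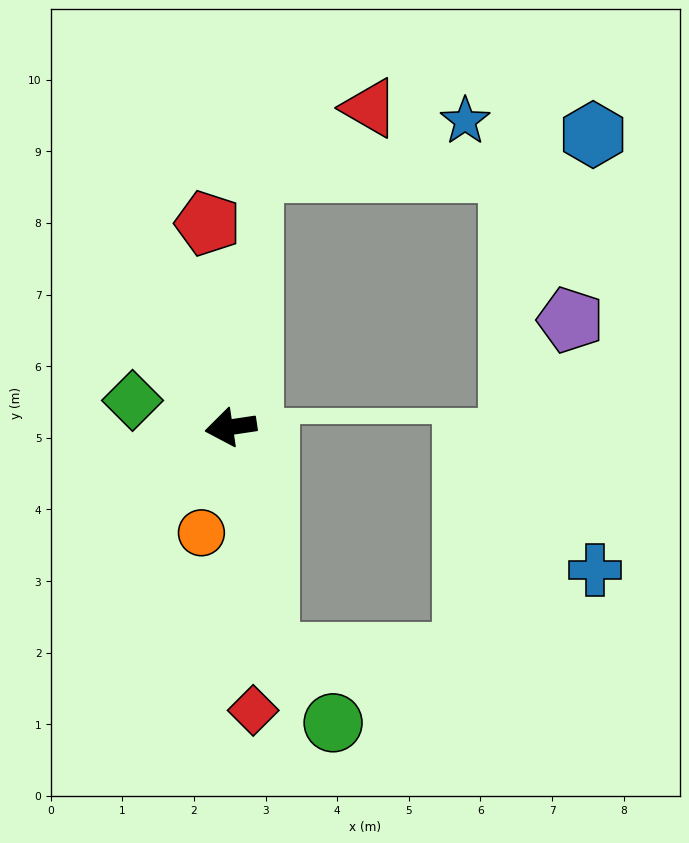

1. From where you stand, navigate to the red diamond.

turn left 86°, forward 4.0 m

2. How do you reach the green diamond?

turn right 24°, forward 1.4 m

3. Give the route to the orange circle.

turn left 66°, forward 1.5 m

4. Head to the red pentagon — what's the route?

turn right 92°, forward 2.9 m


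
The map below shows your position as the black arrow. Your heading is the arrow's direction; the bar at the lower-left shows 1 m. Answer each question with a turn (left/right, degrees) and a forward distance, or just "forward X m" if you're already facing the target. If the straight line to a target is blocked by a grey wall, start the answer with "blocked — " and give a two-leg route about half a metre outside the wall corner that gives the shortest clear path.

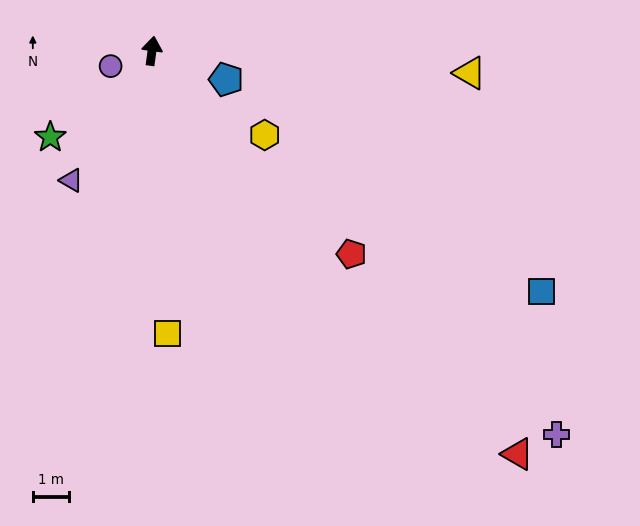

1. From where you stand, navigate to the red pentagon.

turn right 128°, forward 7.8 m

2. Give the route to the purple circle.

turn left 118°, forward 1.2 m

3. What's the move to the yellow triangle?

turn right 86°, forward 8.7 m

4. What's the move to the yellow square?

turn right 169°, forward 7.7 m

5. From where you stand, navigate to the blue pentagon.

turn right 103°, forward 2.2 m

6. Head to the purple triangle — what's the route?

turn left 156°, forward 4.2 m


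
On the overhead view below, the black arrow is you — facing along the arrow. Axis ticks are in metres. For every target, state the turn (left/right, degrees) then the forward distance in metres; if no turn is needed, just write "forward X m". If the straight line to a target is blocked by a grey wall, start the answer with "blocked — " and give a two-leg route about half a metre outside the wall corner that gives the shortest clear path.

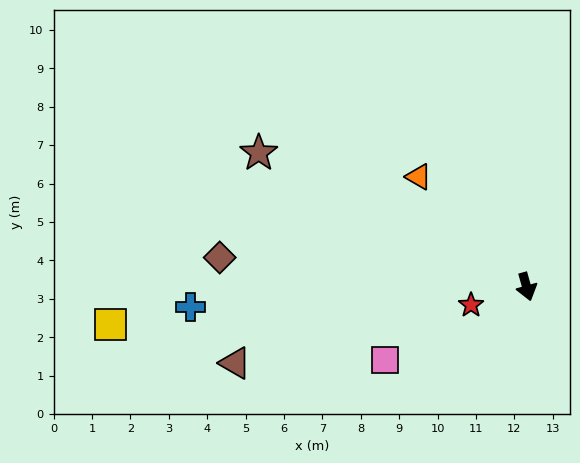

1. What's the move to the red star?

turn right 87°, forward 1.5 m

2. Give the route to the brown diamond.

turn right 111°, forward 8.0 m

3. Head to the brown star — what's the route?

turn right 132°, forward 7.8 m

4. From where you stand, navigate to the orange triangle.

turn right 151°, forward 4.0 m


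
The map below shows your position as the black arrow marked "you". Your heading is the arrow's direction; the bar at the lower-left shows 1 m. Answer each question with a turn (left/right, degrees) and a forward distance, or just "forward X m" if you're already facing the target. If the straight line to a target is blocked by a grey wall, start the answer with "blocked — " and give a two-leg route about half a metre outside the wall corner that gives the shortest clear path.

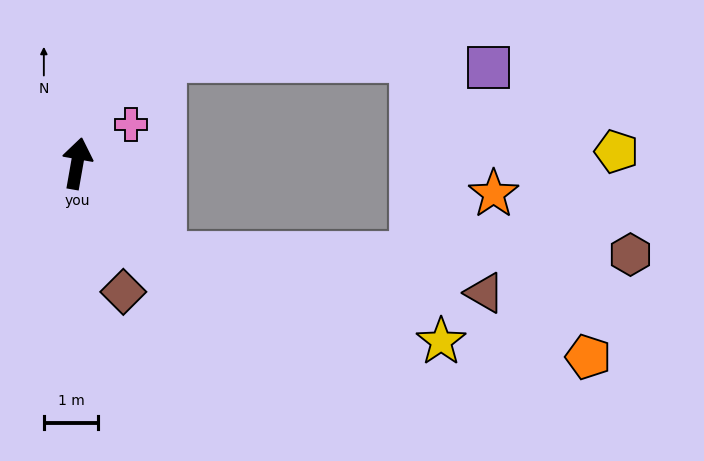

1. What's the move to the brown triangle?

blocked — turn right 126°, forward 2.3 m, then turn left 39°, forward 5.9 m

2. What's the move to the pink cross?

turn right 44°, forward 1.2 m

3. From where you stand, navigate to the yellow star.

blocked — turn right 126°, forward 2.3 m, then turn left 29°, forward 5.3 m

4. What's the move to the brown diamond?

turn right 150°, forward 2.5 m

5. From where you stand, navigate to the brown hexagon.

blocked — turn right 126°, forward 2.3 m, then turn left 46°, forward 8.6 m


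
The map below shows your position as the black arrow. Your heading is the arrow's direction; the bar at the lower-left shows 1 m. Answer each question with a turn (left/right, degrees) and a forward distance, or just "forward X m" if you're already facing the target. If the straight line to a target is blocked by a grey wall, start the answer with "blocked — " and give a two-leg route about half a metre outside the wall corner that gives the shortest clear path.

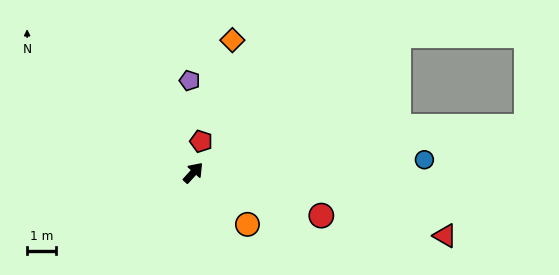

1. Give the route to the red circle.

turn right 66°, forward 4.6 m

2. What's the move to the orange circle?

turn right 91°, forward 2.6 m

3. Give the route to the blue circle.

turn right 45°, forward 8.0 m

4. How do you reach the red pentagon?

turn left 28°, forward 1.1 m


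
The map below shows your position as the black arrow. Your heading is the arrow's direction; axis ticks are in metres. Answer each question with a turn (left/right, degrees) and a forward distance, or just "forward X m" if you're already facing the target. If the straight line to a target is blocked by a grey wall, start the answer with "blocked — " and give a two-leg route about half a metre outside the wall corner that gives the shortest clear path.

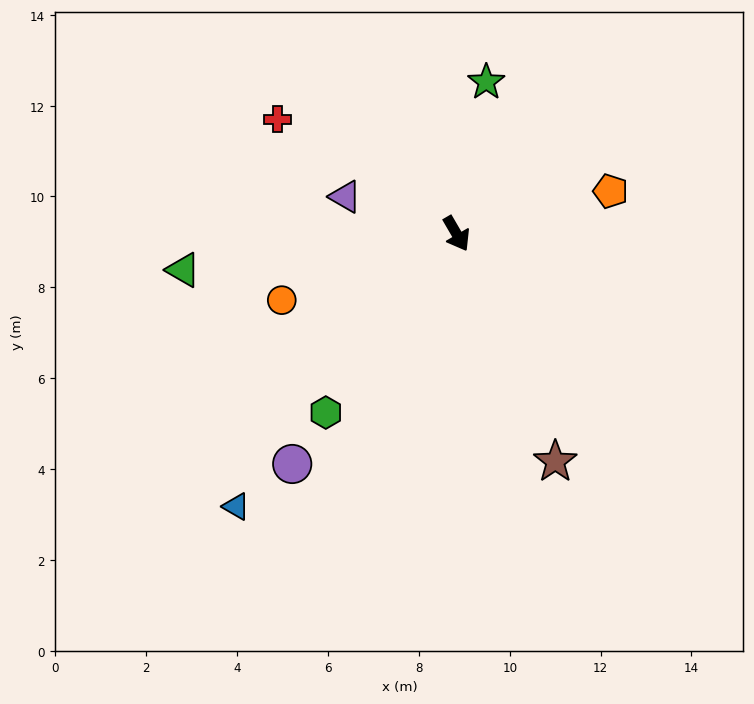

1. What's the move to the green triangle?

turn right 113°, forward 6.1 m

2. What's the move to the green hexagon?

turn right 66°, forward 4.9 m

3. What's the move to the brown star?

turn right 7°, forward 5.5 m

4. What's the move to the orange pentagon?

turn left 75°, forward 3.5 m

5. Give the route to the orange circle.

turn right 99°, forward 4.1 m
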